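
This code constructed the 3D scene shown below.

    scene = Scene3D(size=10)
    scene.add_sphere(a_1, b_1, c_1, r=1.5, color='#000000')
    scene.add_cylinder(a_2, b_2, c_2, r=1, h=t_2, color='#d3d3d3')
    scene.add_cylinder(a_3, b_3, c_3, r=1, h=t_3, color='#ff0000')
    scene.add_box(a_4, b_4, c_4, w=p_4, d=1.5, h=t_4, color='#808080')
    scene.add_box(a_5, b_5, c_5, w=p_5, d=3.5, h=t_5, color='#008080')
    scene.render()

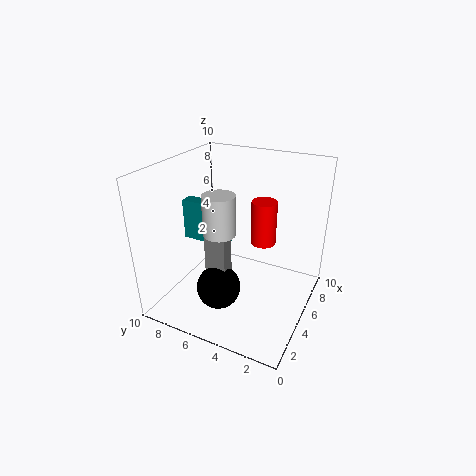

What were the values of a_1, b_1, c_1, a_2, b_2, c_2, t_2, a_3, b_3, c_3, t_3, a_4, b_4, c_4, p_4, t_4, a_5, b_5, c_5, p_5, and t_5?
a_1 = 3, b_1 = 5.5, c_1 = 2, a_2 = 2.5, b_2 = 5, c_2 = 6.5, t_2 = 2.5, a_3 = 8.5, b_3 = 4.5, c_3 = 3, t_3 = 3.5, a_4 = 3, b_4 = 5, c_4 = 3, p_4 = 1, t_4 = 4, a_5 = 5, b_5 = 6, c_5 = 4, p_5 = 1, t_5 = 3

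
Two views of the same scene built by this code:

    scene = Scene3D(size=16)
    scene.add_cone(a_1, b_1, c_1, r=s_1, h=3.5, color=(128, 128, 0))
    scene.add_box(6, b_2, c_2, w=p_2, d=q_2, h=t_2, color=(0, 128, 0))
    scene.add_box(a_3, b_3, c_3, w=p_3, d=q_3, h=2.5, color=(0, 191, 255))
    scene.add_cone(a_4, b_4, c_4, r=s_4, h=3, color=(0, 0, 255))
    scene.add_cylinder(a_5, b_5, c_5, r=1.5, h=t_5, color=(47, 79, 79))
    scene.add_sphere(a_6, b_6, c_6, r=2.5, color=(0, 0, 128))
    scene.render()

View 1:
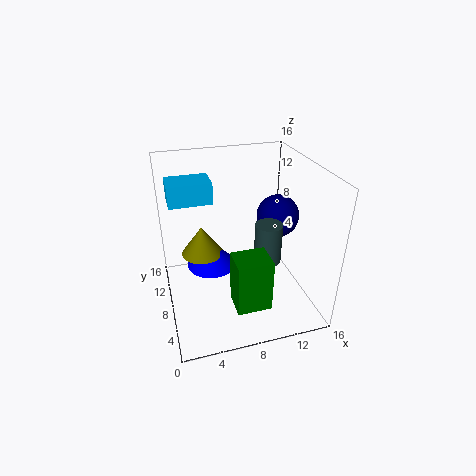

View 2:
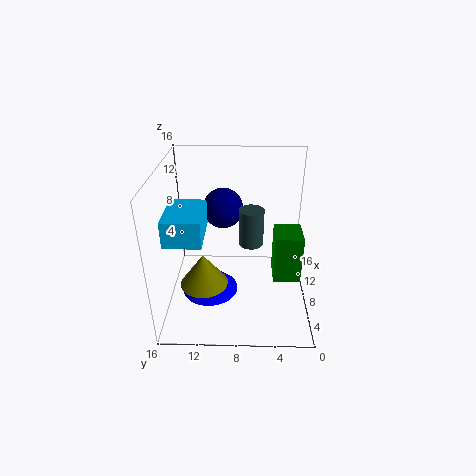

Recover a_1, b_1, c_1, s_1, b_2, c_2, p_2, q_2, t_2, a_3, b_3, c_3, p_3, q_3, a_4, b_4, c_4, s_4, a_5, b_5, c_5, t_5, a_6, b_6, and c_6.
a_1 = 4.5
b_1 = 11.5
c_1 = 4.5
s_1 = 2.5
b_2 = 1
c_2 = 3.5
p_2 = 3.5
q_2 = 3
t_2 = 5.5
a_3 = 1
b_3 = 11
c_3 = 11
p_3 = 5
q_3 = 3.5
a_4 = 5.5
b_4 = 11
c_4 = 3
s_4 = 3
a_5 = 11
b_5 = 6.5
c_5 = 5.5
t_5 = 4.5
a_6 = 13.5
b_6 = 10
c_6 = 9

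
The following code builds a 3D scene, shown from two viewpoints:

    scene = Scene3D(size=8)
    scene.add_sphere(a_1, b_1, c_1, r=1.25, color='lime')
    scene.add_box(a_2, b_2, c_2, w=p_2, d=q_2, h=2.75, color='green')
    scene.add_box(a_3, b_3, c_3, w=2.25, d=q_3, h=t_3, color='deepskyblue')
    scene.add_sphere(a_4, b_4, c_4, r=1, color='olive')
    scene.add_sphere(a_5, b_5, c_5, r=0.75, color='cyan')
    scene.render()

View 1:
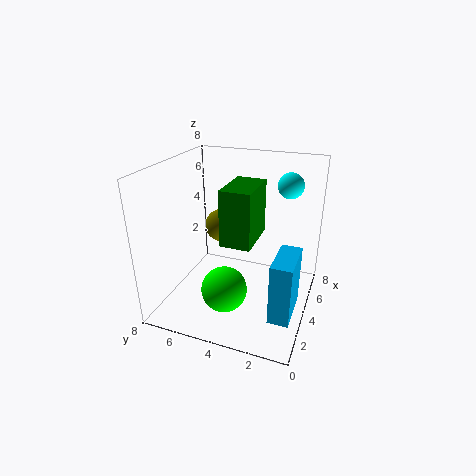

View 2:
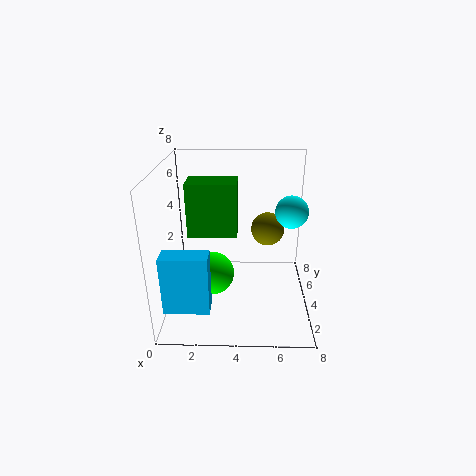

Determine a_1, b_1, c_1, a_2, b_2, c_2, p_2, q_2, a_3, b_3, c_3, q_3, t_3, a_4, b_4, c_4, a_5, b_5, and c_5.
a_1 = 2.5; b_1 = 4.25; c_1 = 1.5; a_2 = 1.5; b_2 = 2.5; c_2 = 4.75; p_2 = 2.5; q_2 = 1.5; a_3 = 0.5; b_3 = 0.25; c_3 = 1.75; q_3 = 1; t_3 = 3; a_4 = 5.75; b_4 = 5.75; c_4 = 3.75; a_5 = 6.5; b_5 = 1.75; c_5 = 6.5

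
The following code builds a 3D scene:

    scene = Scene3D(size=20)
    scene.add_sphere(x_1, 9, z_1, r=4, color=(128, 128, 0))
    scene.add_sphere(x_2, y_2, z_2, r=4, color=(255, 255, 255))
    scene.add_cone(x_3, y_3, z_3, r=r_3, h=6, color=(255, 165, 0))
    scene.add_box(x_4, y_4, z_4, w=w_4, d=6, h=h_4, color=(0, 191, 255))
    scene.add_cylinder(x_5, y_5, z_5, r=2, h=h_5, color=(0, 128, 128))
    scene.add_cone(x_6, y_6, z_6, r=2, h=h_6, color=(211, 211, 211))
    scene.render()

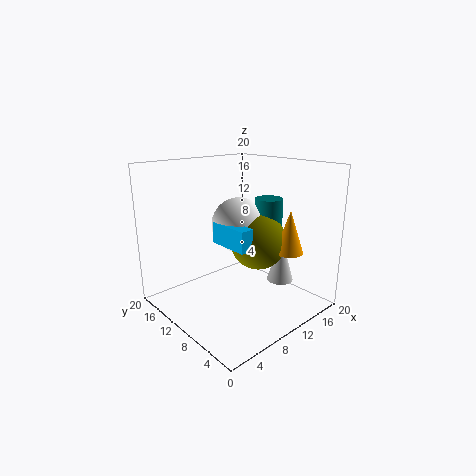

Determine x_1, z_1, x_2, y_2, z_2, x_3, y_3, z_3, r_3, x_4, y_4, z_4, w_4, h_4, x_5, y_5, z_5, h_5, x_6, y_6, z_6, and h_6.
x_1 = 13
z_1 = 9
x_2 = 12
y_2 = 12
z_2 = 11
x_3 = 15
y_3 = 5
z_3 = 8
r_3 = 2
x_4 = 8
y_4 = 7
z_4 = 9
w_4 = 2
h_4 = 3
x_5 = 15
y_5 = 9
z_5 = 7
h_5 = 8
x_6 = 17
y_6 = 8
z_6 = 2
h_6 = 7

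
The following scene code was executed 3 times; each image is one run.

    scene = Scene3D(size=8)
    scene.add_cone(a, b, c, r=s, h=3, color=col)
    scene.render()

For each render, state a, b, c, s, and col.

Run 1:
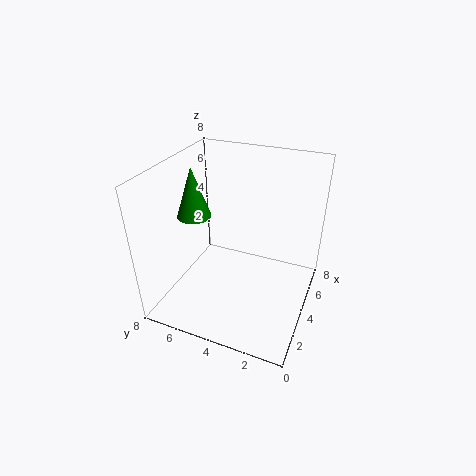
a = 4.5, b = 7, c = 4.5, s = 1, col = 'green'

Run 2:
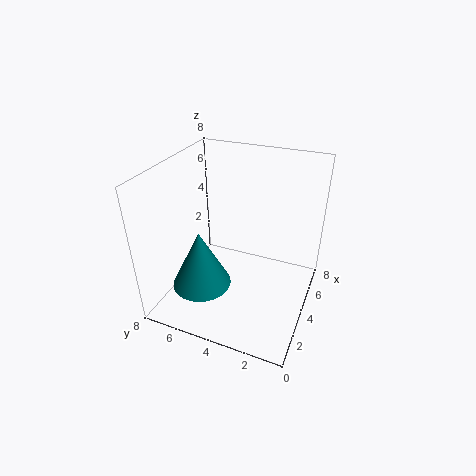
a = 1.5, b = 5, c = 2.5, s = 1.5, col = 'teal'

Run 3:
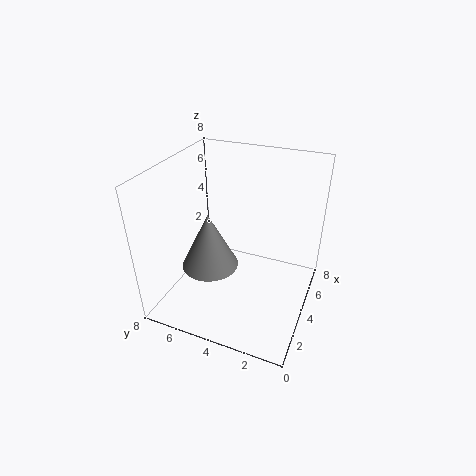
a = 2.5, b = 5, c = 3, s = 1.5, col = 'gray'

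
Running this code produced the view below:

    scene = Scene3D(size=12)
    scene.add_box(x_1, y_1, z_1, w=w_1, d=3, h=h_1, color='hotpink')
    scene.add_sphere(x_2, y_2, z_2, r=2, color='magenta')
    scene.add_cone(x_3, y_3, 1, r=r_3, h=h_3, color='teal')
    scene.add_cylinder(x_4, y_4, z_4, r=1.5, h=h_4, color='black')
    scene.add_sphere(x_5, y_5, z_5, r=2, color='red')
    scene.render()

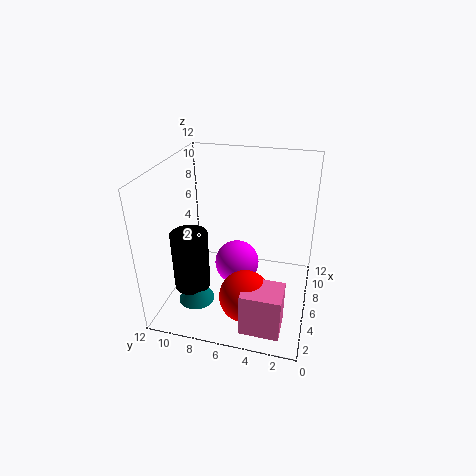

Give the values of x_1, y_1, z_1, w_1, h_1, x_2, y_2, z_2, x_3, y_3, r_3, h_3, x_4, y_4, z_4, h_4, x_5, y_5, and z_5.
x_1 = 0.5; y_1 = 1.5; z_1 = 1; w_1 = 2.5; h_1 = 3.5; x_2 = 7.5; y_2 = 6.5; z_2 = 2.5; x_3 = 3.5; y_3 = 9; r_3 = 1.5; h_3 = 2.5; x_4 = 4; y_4 = 9.5; z_4 = 2; h_4 = 5; x_5 = 2.5; y_5 = 4.5; z_5 = 3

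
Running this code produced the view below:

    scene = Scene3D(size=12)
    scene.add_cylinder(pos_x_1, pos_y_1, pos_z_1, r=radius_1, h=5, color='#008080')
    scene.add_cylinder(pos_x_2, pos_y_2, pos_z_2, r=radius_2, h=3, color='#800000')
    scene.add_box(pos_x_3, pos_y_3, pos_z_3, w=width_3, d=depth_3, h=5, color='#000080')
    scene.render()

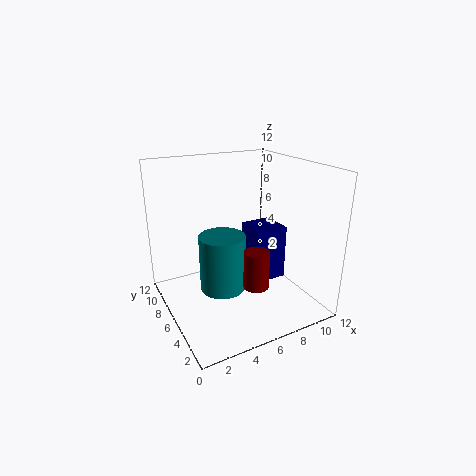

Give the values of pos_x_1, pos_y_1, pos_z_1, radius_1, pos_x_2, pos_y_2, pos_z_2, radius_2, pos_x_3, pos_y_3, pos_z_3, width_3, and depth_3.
pos_x_1 = 5, pos_y_1 = 7, pos_z_1 = 1, radius_1 = 2, pos_x_2 = 6, pos_y_2 = 3, pos_z_2 = 3, radius_2 = 1, pos_x_3 = 8, pos_y_3 = 6, pos_z_3 = 1, width_3 = 3, depth_3 = 3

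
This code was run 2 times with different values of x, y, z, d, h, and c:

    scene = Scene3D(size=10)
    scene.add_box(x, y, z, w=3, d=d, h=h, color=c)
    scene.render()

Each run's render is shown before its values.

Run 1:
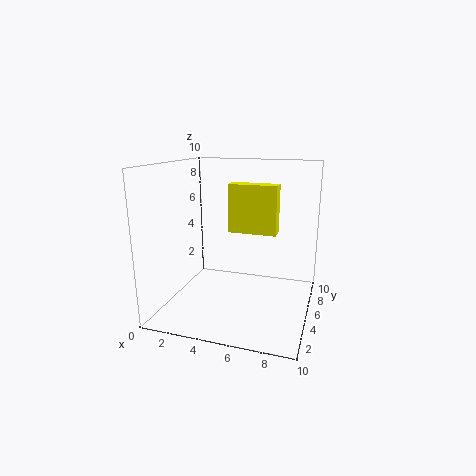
x = 5; y = 3; z = 6; d = 1; h = 3; c = 'yellow'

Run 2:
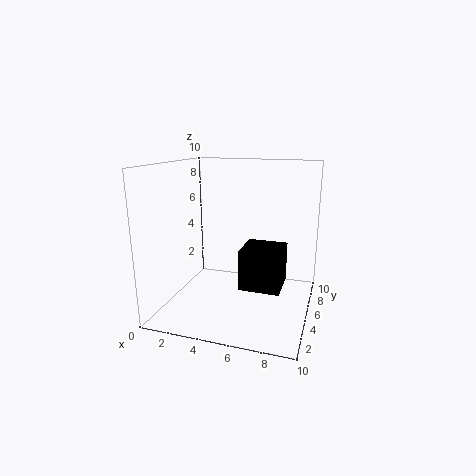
x = 5; y = 5; z = 1; d = 3; h = 3; c = 'black'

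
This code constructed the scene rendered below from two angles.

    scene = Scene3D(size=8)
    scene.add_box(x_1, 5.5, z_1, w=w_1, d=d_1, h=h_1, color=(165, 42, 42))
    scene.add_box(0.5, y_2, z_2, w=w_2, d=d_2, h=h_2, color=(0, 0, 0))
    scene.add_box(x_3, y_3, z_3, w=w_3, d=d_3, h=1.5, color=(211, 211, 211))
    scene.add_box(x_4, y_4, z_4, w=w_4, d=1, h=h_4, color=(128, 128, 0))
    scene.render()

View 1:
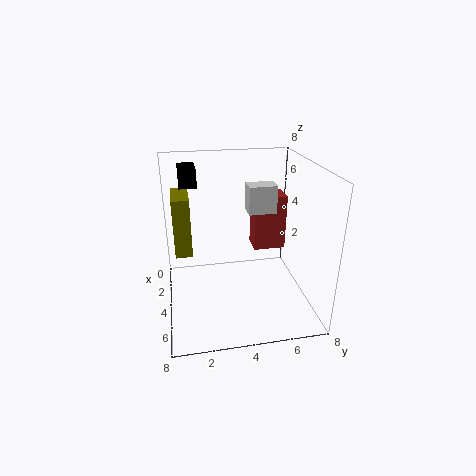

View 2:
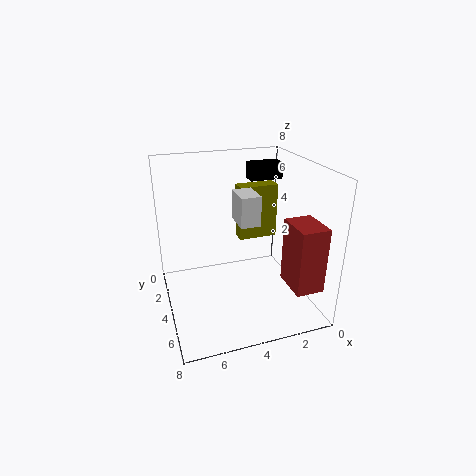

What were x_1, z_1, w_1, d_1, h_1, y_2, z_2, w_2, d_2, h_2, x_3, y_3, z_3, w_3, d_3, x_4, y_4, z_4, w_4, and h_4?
x_1 = 0.5, z_1 = 2, w_1 = 1.5, d_1 = 2, h_1 = 3.5, y_2 = 1, z_2 = 6.5, w_2 = 2, d_2 = 1, h_2 = 1, x_3 = 3.5, y_3 = 4.5, z_3 = 5.5, w_3 = 1, d_3 = 1.5, x_4 = 0.5, y_4 = 0.5, z_4 = 2.5, w_4 = 2.5, h_4 = 3.5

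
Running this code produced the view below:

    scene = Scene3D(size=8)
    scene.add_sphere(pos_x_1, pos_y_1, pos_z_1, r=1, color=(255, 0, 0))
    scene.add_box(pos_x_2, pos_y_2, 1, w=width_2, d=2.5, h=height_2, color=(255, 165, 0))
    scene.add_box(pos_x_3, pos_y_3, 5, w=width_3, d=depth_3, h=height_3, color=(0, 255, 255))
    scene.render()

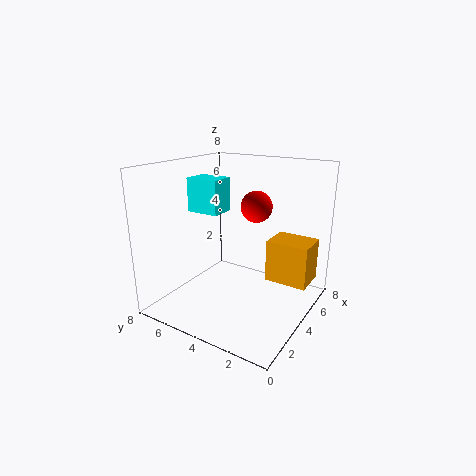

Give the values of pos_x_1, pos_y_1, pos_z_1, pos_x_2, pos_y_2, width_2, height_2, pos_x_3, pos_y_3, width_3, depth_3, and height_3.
pos_x_1 = 7, pos_y_1 = 4.5, pos_z_1 = 5, pos_x_2 = 5.5, pos_y_2 = 0.5, width_2 = 2, height_2 = 2.5, pos_x_3 = 4, pos_y_3 = 5.5, width_3 = 1.5, depth_3 = 2, height_3 = 2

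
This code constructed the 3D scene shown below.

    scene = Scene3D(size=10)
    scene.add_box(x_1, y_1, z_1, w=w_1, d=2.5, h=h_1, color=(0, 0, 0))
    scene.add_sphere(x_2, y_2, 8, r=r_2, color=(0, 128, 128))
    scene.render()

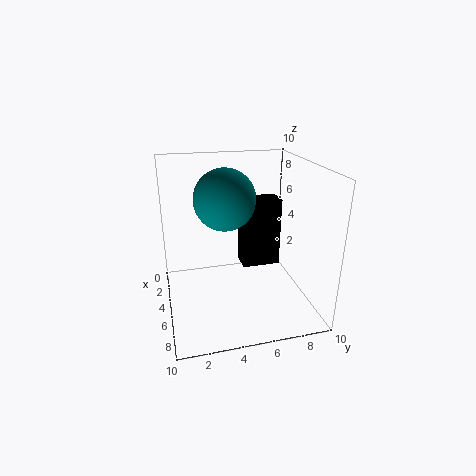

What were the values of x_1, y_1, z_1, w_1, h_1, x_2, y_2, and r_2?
x_1 = 5; y_1 = 5; z_1 = 3.5; w_1 = 1.5; h_1 = 4.5; x_2 = 5.5; y_2 = 4; r_2 = 2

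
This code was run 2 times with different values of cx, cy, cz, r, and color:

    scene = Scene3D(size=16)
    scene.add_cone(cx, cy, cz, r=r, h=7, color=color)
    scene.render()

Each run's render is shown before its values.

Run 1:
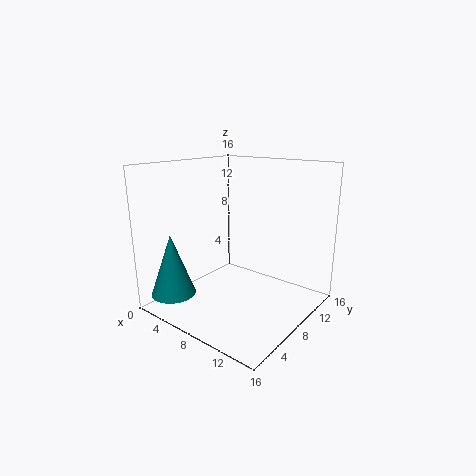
cx = 2.5; cy = 3; cz = 1.5; r = 2.5; color = 'teal'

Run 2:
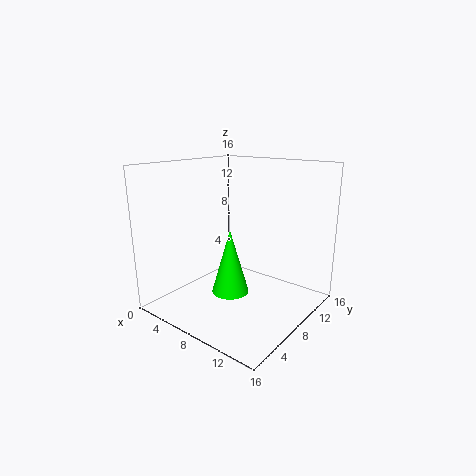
cx = 8.5; cy = 6; cz = 2.5; r = 2; color = 'lime'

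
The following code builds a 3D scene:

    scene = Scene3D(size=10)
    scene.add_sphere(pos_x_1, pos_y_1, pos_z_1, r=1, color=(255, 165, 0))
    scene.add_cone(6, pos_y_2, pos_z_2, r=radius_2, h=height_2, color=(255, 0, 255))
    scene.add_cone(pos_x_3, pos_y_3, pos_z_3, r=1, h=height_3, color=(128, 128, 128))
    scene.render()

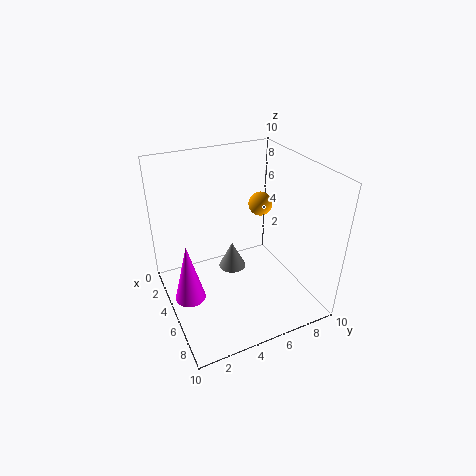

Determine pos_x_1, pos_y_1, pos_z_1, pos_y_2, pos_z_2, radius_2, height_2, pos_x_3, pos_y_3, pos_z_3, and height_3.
pos_x_1 = 1; pos_y_1 = 9; pos_z_1 = 5; pos_y_2 = 1; pos_z_2 = 2; radius_2 = 1; height_2 = 4; pos_x_3 = 4; pos_y_3 = 5; pos_z_3 = 2; height_3 = 2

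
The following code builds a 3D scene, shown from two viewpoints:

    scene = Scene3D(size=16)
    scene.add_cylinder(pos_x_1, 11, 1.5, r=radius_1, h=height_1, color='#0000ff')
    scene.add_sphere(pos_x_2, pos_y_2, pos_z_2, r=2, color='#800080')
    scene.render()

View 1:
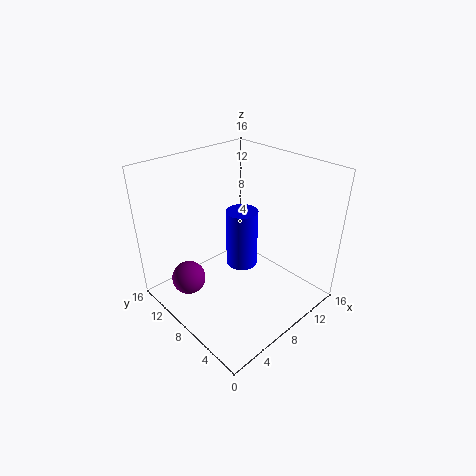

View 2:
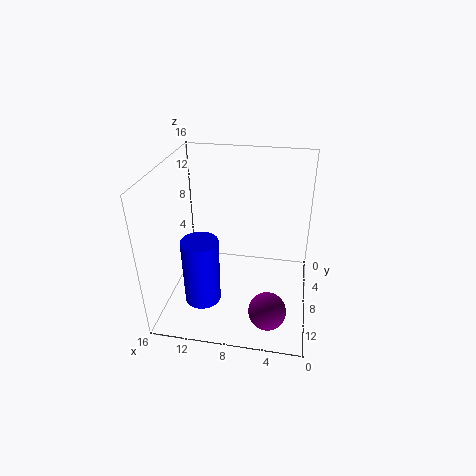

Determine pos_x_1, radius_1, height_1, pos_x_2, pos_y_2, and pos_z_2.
pos_x_1 = 11.5
radius_1 = 2
height_1 = 7.5
pos_x_2 = 4
pos_y_2 = 12.5
pos_z_2 = 2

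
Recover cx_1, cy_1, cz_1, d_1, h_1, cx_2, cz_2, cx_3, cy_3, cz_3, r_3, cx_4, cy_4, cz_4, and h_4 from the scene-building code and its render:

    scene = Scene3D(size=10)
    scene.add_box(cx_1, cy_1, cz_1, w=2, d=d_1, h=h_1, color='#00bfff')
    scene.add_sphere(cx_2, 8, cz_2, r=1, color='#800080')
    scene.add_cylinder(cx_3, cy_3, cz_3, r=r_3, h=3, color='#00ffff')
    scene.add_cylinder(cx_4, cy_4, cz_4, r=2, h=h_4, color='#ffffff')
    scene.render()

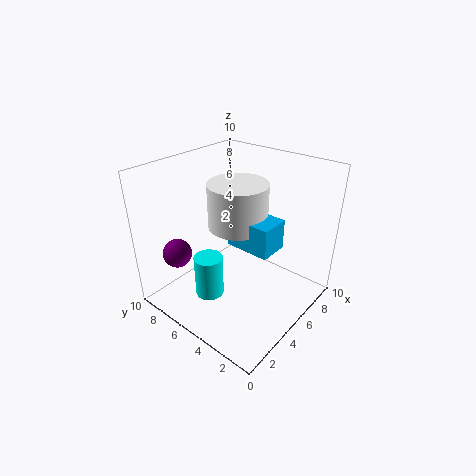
cx_1 = 4, cy_1 = 2, cz_1 = 5, d_1 = 3, h_1 = 2, cx_2 = 2, cz_2 = 4, cx_3 = 3, cy_3 = 6, cz_3 = 1, r_3 = 1, cx_4 = 5, cy_4 = 5, cz_4 = 6, h_4 = 3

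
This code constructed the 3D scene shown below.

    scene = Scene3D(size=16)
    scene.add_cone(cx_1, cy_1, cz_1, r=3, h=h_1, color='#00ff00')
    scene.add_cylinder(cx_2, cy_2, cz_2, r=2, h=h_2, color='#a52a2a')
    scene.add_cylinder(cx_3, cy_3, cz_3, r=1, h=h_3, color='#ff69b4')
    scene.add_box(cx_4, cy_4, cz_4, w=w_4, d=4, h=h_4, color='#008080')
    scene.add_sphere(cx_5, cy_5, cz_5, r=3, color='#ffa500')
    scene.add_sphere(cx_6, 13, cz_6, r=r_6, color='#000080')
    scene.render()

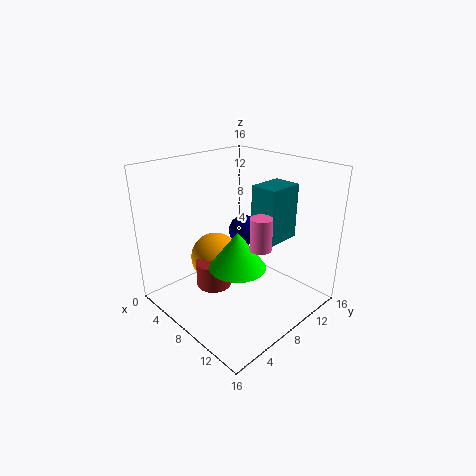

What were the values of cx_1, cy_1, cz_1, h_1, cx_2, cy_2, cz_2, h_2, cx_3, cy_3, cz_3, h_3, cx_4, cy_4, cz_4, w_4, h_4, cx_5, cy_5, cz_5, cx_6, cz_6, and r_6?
cx_1 = 10
cy_1 = 6
cz_1 = 6
h_1 = 4
cx_2 = 6
cy_2 = 6
cz_2 = 2
h_2 = 3
cx_3 = 14
cy_3 = 5
cz_3 = 10
h_3 = 3
cx_4 = 9
cy_4 = 9
cz_4 = 8
w_4 = 3
h_4 = 6
cx_5 = 4
cy_5 = 8
cz_5 = 4
cx_6 = 4
cz_6 = 6
r_6 = 2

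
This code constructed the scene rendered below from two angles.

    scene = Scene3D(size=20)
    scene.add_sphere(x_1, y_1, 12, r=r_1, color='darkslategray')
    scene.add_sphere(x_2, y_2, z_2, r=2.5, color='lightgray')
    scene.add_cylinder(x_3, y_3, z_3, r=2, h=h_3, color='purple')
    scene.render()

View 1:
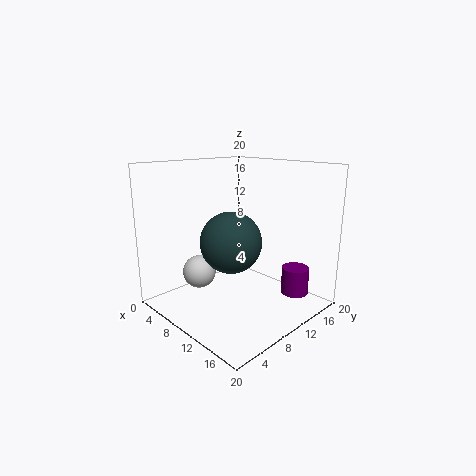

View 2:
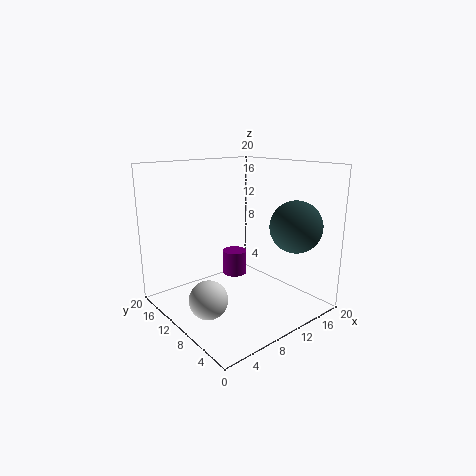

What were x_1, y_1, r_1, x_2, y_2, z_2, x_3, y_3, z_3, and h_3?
x_1 = 15
y_1 = 4
r_1 = 3.5
x_2 = 3.5
y_2 = 8
z_2 = 3.5
x_3 = 15
y_3 = 17
z_3 = 1
h_3 = 4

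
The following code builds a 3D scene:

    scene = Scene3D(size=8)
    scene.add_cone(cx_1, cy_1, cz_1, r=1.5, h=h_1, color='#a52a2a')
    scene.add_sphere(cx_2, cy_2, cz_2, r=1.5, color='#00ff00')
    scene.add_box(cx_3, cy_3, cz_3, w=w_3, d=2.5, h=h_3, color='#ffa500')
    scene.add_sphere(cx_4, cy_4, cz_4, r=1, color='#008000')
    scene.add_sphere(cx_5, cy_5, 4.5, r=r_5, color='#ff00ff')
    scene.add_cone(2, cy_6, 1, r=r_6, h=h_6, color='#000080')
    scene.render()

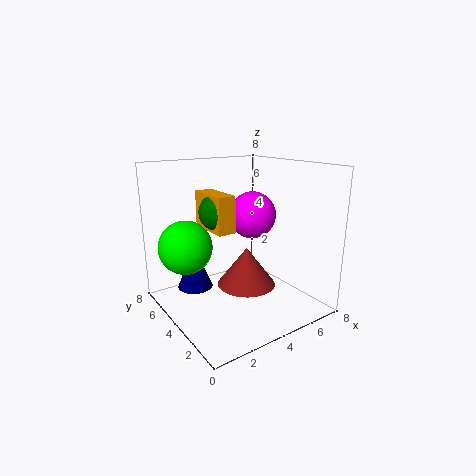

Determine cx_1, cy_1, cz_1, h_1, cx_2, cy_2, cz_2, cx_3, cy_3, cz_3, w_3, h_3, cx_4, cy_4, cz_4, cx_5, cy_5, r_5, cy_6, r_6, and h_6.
cx_1 = 3.5; cy_1 = 2.5; cz_1 = 2; h_1 = 2; cx_2 = 1.5; cy_2 = 5.5; cz_2 = 3.5; cx_3 = 2.5; cy_3 = 3.5; cz_3 = 4.5; w_3 = 1; h_3 = 2; cx_4 = 3; cy_4 = 4.5; cz_4 = 5.5; cx_5 = 6.5; cy_5 = 6; r_5 = 1.5; cy_6 = 5.5; r_6 = 1; h_6 = 2.5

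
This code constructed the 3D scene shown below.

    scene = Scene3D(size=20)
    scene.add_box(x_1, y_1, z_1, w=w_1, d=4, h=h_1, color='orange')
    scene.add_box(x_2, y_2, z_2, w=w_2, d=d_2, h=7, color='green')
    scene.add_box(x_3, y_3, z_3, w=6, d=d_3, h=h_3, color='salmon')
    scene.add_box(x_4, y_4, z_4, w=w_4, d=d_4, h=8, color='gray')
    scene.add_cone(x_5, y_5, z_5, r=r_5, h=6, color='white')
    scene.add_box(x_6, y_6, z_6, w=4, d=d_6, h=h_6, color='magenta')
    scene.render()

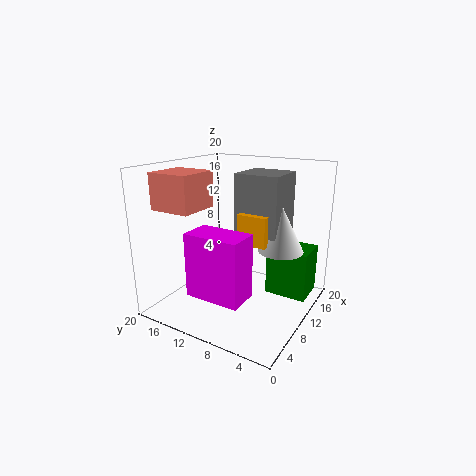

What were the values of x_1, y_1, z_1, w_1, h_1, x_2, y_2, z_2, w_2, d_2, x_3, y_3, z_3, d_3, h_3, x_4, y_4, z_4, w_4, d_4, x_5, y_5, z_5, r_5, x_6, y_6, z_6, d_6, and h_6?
x_1 = 8; y_1 = 5; z_1 = 10; w_1 = 4; h_1 = 4; x_2 = 13; y_2 = 1; z_2 = 1; w_2 = 5; d_2 = 6; x_3 = 4; y_3 = 14; z_3 = 14; d_3 = 6; h_3 = 5; x_4 = 9; y_4 = 4; z_4 = 11; w_4 = 6; d_4 = 6; x_5 = 11; y_5 = 4; z_5 = 9; r_5 = 3; x_6 = 1; y_6 = 5; z_6 = 5; d_6 = 7; h_6 = 8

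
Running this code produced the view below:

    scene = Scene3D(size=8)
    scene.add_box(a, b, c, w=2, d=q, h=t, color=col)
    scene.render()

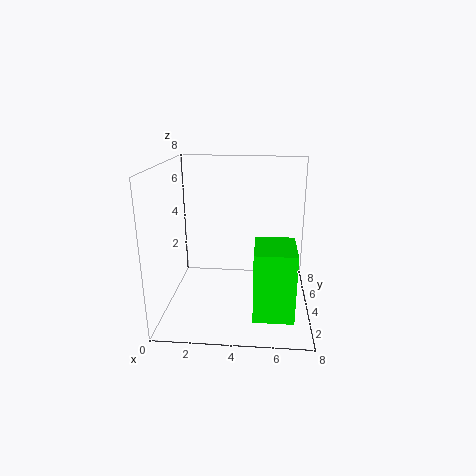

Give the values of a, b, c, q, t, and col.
a = 5; b = 0.5; c = 1; q = 2.5; t = 3.5; col = 'lime'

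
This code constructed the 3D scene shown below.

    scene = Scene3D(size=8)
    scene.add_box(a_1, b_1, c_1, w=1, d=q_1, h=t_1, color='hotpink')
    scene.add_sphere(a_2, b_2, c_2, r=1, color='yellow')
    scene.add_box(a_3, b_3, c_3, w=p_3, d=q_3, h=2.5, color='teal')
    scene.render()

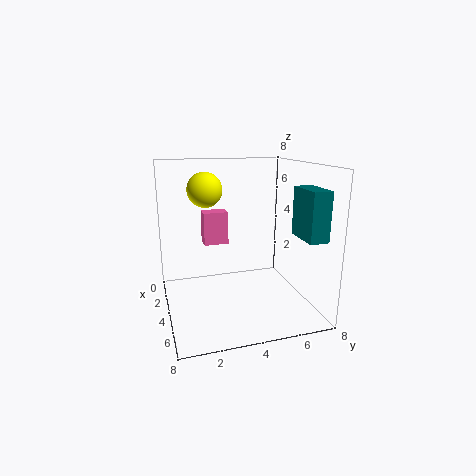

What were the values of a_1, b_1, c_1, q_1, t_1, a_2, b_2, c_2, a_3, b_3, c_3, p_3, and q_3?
a_1 = 1, b_1 = 2.5, c_1 = 3, q_1 = 1.5, t_1 = 2, a_2 = 2.5, b_2 = 2.5, c_2 = 6.5, a_3 = 5.5, b_3 = 6.5, c_3 = 4.5, p_3 = 2, q_3 = 1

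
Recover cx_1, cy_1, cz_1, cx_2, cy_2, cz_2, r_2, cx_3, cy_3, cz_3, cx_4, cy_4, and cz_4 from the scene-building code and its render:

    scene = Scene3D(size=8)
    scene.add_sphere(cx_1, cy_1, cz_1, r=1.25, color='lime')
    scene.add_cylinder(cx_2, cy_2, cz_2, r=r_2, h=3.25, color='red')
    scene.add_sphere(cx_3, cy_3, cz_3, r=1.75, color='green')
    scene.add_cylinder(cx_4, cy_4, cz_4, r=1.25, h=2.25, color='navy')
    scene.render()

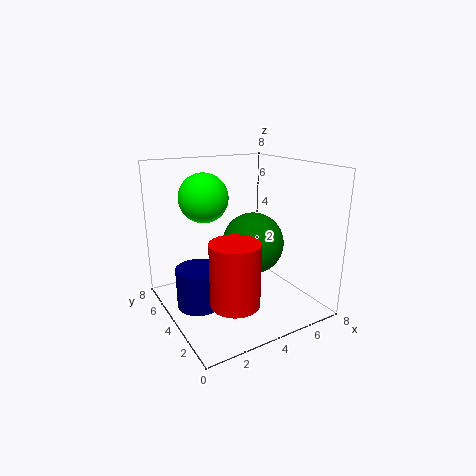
cx_1 = 2, cy_1 = 4, cz_1 = 6.5, cx_2 = 2.5, cy_2 = 1.75, cz_2 = 1.5, r_2 = 1.25, cx_3 = 5, cy_3 = 4, cz_3 = 3.5, cx_4 = 1.75, cy_4 = 4.5, cz_4 = 0.25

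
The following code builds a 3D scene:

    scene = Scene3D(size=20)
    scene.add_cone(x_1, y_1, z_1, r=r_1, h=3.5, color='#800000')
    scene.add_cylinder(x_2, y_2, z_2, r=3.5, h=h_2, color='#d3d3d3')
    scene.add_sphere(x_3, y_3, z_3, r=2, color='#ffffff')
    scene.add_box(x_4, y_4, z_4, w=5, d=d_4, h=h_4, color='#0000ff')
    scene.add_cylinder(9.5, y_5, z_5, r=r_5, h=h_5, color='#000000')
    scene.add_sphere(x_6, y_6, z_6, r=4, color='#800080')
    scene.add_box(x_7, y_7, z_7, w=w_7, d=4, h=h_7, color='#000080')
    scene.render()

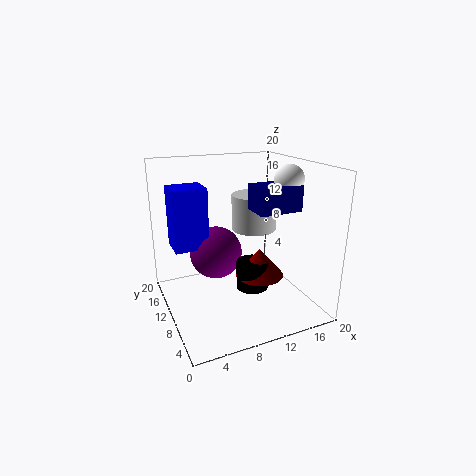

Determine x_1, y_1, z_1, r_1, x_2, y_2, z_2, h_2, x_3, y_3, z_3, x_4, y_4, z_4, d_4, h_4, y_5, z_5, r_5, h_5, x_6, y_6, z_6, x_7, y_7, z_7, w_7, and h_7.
x_1 = 10.5, y_1 = 4.5, z_1 = 7, r_1 = 3, x_2 = 15, y_2 = 15, z_2 = 9, h_2 = 5.5, x_3 = 16.5, y_3 = 8, z_3 = 18, x_4 = 2, y_4 = 13.5, z_4 = 7.5, d_4 = 4.5, h_4 = 9, y_5 = 4.5, z_5 = 5.5, r_5 = 2, h_5 = 3.5, x_6 = 8.5, y_6 = 15, z_6 = 6, x_7 = 11.5, y_7 = 6, z_7 = 14, w_7 = 6, h_7 = 3.5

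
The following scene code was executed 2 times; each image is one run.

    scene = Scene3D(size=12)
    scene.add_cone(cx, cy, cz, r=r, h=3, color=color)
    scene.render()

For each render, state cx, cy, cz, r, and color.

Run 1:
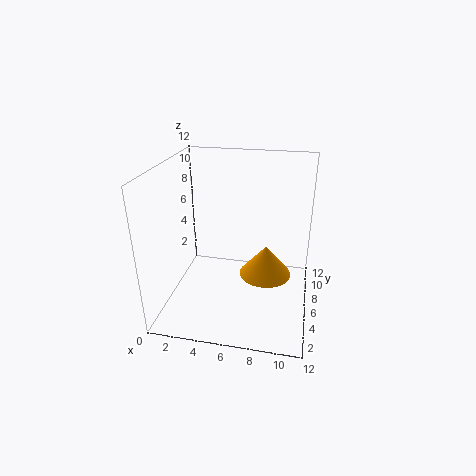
cx = 8
cy = 9.5
cz = 0.5
r = 2.5
color = 'orange'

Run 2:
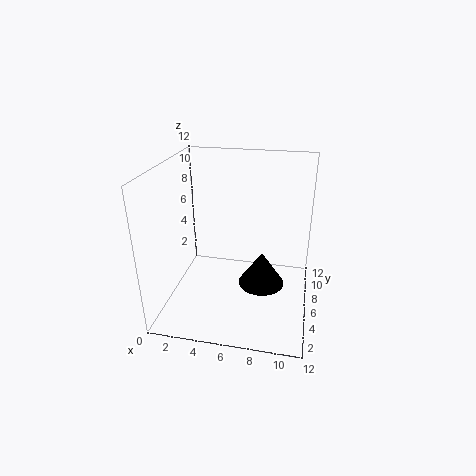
cx = 8
cy = 6.5
cz = 1.5
r = 2
color = 'black'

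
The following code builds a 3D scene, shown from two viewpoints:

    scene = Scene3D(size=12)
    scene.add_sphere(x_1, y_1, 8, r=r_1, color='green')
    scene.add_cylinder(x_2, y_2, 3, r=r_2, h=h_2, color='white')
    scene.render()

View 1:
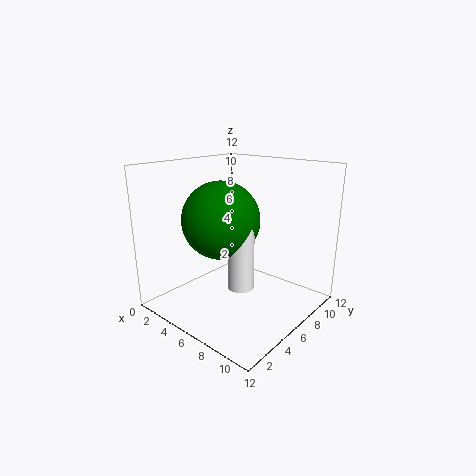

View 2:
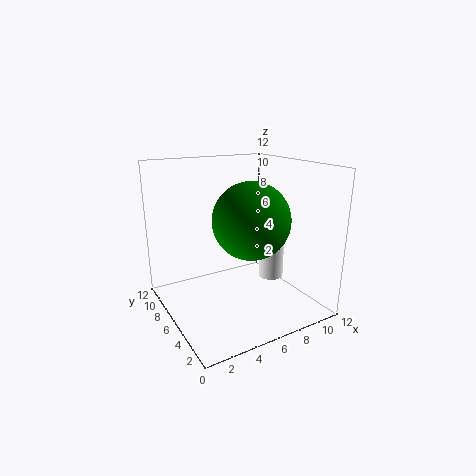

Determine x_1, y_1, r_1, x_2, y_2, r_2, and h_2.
x_1 = 6; y_1 = 4; r_1 = 3; x_2 = 8; y_2 = 4; r_2 = 1; h_2 = 5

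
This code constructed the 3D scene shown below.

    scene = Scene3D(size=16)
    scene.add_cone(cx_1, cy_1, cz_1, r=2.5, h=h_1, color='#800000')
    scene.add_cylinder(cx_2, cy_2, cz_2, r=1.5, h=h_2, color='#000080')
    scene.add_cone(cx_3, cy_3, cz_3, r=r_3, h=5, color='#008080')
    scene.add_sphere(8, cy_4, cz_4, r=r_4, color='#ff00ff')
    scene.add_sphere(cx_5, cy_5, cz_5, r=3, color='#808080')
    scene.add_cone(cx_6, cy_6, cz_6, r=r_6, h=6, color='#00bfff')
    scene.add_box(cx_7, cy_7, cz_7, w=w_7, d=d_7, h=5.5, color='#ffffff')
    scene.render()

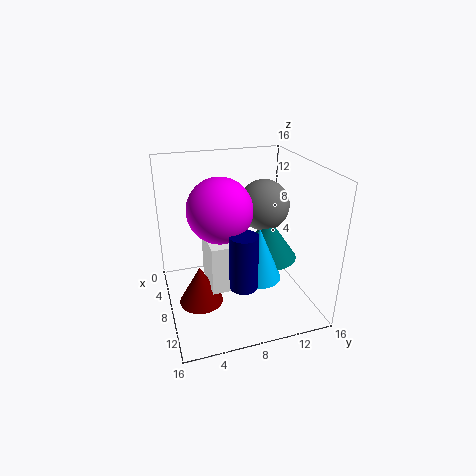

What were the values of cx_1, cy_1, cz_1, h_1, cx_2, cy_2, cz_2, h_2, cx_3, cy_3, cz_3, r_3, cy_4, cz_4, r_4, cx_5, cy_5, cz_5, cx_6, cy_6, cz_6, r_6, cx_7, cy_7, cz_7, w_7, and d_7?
cx_1 = 8
cy_1 = 3.5
cz_1 = 0.5
h_1 = 4.5
cx_2 = 11.5
cy_2 = 7.5
cz_2 = 4
h_2 = 6
cx_3 = 7
cy_3 = 12
cz_3 = 4.5
r_3 = 3.5
cy_4 = 6
cz_4 = 11.5
r_4 = 3.5
cx_5 = 5.5
cy_5 = 12
cz_5 = 10.5
cx_6 = 9.5
cy_6 = 10
cz_6 = 3.5
r_6 = 2.5
cx_7 = 5
cy_7 = 4.5
cz_7 = 2.5
w_7 = 5
d_7 = 4.5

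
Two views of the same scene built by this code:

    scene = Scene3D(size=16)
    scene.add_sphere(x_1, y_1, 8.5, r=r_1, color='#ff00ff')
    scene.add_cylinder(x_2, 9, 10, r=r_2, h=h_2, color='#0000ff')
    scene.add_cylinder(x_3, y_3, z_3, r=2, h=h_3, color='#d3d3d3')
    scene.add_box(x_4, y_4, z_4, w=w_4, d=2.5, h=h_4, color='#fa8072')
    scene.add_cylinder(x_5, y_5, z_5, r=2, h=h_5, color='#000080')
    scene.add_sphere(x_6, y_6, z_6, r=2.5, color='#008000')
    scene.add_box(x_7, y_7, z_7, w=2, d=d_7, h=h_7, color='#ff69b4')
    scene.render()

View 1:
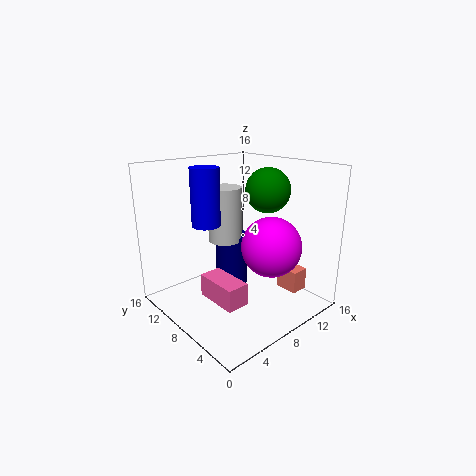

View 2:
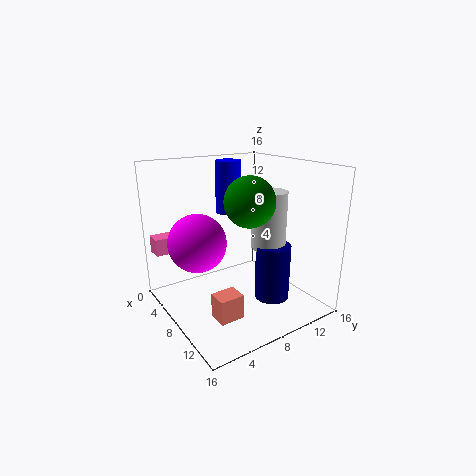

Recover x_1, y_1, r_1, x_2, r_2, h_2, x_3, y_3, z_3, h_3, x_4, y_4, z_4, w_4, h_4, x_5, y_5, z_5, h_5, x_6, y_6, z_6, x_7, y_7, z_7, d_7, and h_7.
x_1 = 8
y_1 = 3
r_1 = 3
x_2 = 4.5
r_2 = 1.5
h_2 = 6
x_3 = 9
y_3 = 11.5
z_3 = 6.5
h_3 = 6.5
x_4 = 11.5
y_4 = 2.5
z_4 = 2
w_4 = 2
h_4 = 2.5
x_5 = 10
y_5 = 11.5
z_5 = 0.5
h_5 = 6.5
x_6 = 11.5
y_6 = 7
z_6 = 13
x_7 = 0.5
y_7 = 0.5
z_7 = 5.5
d_7 = 4
h_7 = 2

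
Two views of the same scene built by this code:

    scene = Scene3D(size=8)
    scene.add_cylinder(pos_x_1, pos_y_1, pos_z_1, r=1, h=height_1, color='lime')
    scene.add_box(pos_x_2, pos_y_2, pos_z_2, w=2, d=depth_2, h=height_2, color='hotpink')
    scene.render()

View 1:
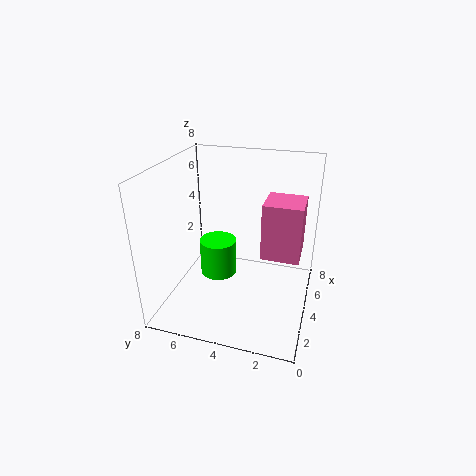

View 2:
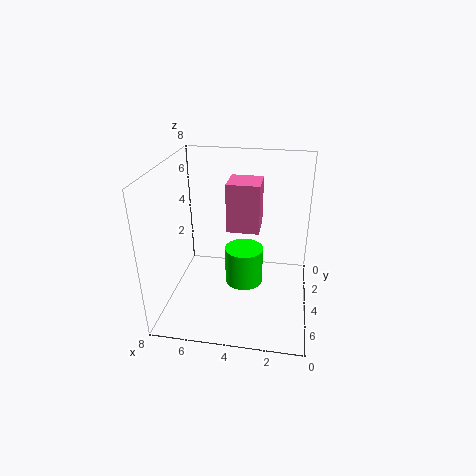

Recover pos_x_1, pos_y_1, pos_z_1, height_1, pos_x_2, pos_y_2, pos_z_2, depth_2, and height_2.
pos_x_1 = 3.5, pos_y_1 = 5, pos_z_1 = 2, height_1 = 2, pos_x_2 = 3, pos_y_2 = 0.5, pos_z_2 = 3.5, depth_2 = 2, height_2 = 3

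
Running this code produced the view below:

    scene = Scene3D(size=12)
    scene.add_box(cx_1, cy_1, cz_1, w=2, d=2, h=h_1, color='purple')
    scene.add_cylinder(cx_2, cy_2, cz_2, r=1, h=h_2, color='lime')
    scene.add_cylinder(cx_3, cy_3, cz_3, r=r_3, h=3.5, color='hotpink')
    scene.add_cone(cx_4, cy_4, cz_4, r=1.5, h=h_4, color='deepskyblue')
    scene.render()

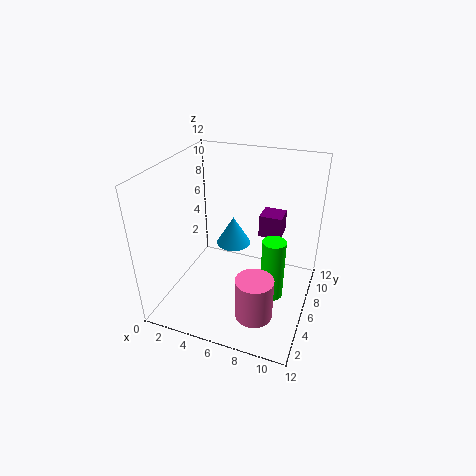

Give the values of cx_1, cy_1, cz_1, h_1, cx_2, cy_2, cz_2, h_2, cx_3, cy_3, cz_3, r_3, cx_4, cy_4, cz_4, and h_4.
cx_1 = 7, cy_1 = 8.5, cz_1 = 5, h_1 = 2, cx_2 = 9, cy_2 = 6.5, cz_2 = 0.5, h_2 = 5.5, cx_3 = 8.5, cy_3 = 3, cz_3 = 1, r_3 = 1.5, cx_4 = 5, cy_4 = 7.5, cz_4 = 4.5, h_4 = 2.5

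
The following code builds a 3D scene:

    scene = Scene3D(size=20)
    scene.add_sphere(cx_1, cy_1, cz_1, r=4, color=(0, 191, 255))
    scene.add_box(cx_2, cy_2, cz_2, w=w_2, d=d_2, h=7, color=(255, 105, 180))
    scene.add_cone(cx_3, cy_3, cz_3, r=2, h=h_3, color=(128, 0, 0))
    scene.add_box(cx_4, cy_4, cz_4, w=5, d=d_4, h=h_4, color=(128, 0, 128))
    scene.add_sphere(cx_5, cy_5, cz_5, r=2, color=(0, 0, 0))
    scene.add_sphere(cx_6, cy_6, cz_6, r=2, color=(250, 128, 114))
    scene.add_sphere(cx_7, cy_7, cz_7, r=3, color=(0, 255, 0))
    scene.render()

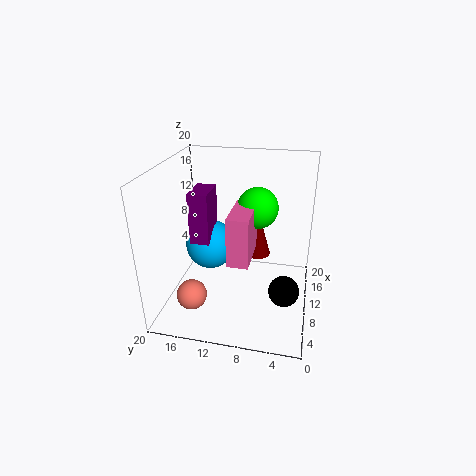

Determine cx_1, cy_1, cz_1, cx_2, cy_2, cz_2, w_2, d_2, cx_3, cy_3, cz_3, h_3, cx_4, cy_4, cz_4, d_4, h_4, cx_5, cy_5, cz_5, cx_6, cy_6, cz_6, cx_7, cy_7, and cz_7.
cx_1 = 16; cy_1 = 16; cz_1 = 5; cx_2 = 7; cy_2 = 8; cz_2 = 7; w_2 = 7; d_2 = 3; cx_3 = 15; cy_3 = 8; cz_3 = 5; h_3 = 7; cx_4 = 12; cy_4 = 15; cz_4 = 7; d_4 = 3; h_4 = 8; cx_5 = 6; cy_5 = 3; cz_5 = 5; cx_6 = 4; cy_6 = 15; cz_6 = 4; cx_7 = 14; cy_7 = 8; cz_7 = 13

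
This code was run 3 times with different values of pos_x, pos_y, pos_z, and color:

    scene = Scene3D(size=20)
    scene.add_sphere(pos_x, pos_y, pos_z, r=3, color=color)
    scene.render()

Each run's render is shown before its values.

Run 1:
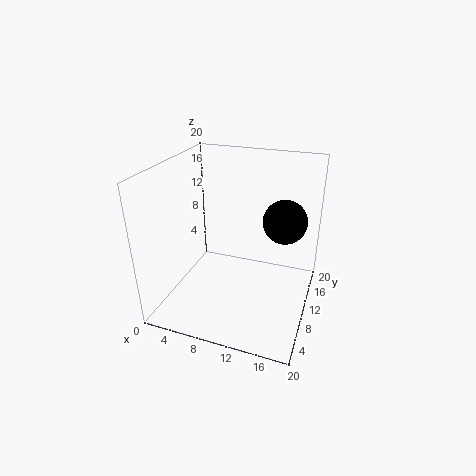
pos_x = 16
pos_y = 12
pos_z = 12.5
color = 'black'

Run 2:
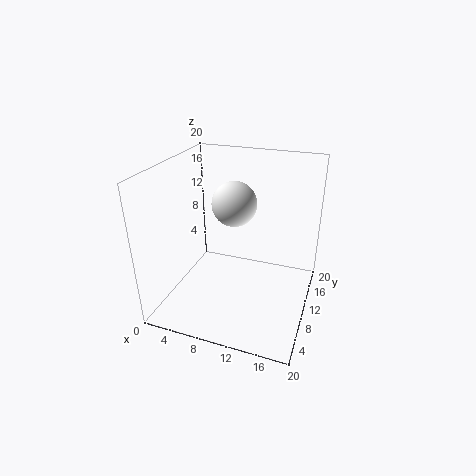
pos_x = 9.5
pos_y = 10
pos_z = 15
color = 'white'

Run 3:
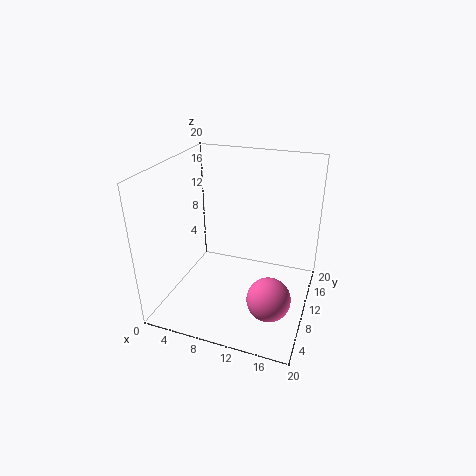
pos_x = 15.5
pos_y = 7
pos_z = 3
color = 'hotpink'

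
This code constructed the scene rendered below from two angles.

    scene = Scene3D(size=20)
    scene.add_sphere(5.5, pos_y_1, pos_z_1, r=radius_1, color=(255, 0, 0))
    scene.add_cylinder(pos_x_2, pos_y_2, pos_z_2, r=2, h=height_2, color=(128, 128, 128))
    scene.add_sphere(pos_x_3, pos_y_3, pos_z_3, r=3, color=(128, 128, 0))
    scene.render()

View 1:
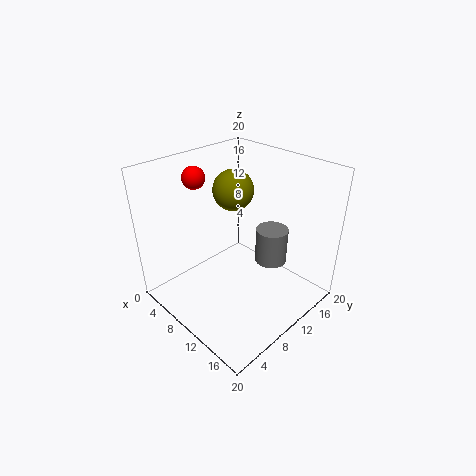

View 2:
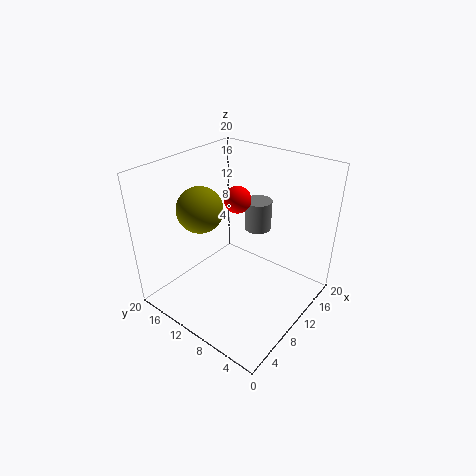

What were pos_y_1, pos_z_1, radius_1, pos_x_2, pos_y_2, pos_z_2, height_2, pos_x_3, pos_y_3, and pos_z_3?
pos_y_1 = 6.5
pos_z_1 = 18.5
radius_1 = 1.5
pos_x_2 = 15.5
pos_y_2 = 10.5
pos_z_2 = 9
height_2 = 4.5
pos_x_3 = 6
pos_y_3 = 13
pos_z_3 = 15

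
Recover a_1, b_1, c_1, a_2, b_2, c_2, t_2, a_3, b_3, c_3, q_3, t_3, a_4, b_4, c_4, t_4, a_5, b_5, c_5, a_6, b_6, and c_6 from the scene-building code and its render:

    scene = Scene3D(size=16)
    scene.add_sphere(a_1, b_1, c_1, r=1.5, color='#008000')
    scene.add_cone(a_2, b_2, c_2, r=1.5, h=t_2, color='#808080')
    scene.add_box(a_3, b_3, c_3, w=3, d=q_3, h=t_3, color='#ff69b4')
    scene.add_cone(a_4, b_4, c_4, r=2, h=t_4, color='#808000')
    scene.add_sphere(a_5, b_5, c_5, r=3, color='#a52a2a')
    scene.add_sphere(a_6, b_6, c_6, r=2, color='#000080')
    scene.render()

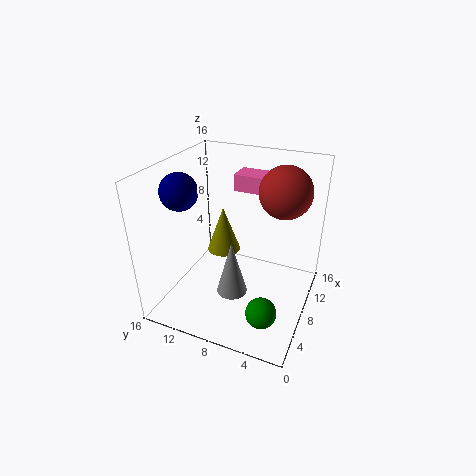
a_1 = 2
b_1 = 3
c_1 = 4
a_2 = 3
b_2 = 6.5
c_2 = 5
t_2 = 5.5
a_3 = 12.5
b_3 = 6
c_3 = 11.5
q_3 = 4.5
t_3 = 2
a_4 = 10.5
b_4 = 11
c_4 = 4.5
t_4 = 5.5
a_5 = 12
b_5 = 4
c_5 = 12.5
a_6 = 5.5
b_6 = 13.5
c_6 = 13.5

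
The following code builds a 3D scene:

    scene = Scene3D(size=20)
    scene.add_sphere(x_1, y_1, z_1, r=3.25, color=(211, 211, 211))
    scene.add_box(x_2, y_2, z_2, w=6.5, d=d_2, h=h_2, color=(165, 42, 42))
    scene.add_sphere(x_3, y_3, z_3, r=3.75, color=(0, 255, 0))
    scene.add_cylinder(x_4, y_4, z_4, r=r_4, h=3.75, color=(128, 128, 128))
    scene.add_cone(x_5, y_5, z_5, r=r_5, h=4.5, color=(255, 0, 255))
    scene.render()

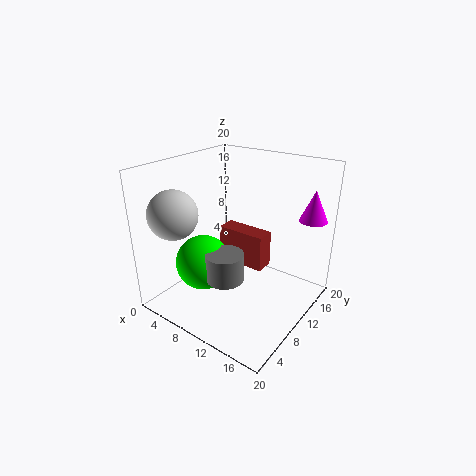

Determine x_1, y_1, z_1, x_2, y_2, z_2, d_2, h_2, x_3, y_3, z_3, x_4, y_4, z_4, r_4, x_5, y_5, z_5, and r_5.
x_1 = 4.5, y_1 = 3.5, z_1 = 14.25, x_2 = 8.25, y_2 = 8.25, z_2 = 7.25, d_2 = 2.5, h_2 = 4.75, x_3 = 7, y_3 = 6, z_3 = 7, x_4 = 11, y_4 = 5.75, z_4 = 6, r_4 = 2.5, x_5 = 17.5, y_5 = 17.75, z_5 = 11.75, r_5 = 2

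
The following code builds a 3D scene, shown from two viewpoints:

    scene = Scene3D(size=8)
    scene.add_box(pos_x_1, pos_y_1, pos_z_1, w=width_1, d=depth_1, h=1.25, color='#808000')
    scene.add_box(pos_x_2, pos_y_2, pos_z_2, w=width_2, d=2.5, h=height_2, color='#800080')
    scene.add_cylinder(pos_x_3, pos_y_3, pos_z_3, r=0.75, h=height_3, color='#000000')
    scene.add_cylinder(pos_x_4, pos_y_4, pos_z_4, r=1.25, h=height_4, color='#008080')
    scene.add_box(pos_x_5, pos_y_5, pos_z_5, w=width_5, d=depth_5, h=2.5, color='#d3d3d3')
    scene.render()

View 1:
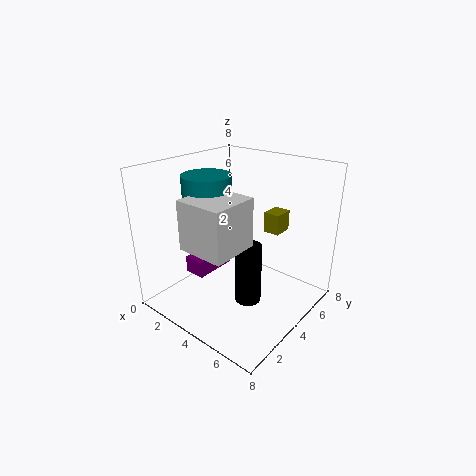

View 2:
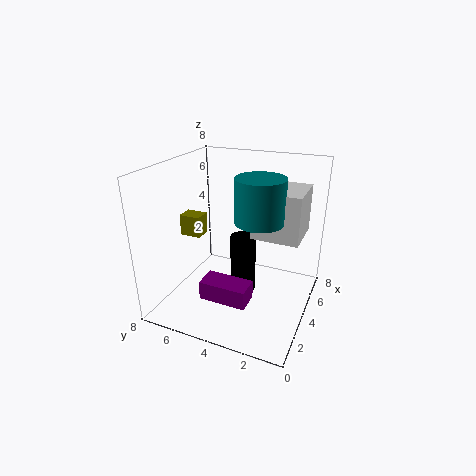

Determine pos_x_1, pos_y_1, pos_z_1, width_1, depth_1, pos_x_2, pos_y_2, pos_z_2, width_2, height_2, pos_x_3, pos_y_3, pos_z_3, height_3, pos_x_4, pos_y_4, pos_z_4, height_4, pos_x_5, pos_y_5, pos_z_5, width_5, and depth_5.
pos_x_1 = 4; pos_y_1 = 6.5; pos_z_1 = 3.5; width_1 = 1; depth_1 = 1.25; pos_x_2 = 1.25; pos_y_2 = 2.5; pos_z_2 = 1.5; width_2 = 1.25; height_2 = 1; pos_x_3 = 4.75; pos_y_3 = 4; pos_z_3 = 0.25; height_3 = 3.5; pos_x_4 = 3.25; pos_y_4 = 2.5; pos_z_4 = 5.5; height_4 = 2.25; pos_x_5 = 3.25; pos_y_5 = 0.5; pos_z_5 = 4.5; width_5 = 2.5; depth_5 = 2.5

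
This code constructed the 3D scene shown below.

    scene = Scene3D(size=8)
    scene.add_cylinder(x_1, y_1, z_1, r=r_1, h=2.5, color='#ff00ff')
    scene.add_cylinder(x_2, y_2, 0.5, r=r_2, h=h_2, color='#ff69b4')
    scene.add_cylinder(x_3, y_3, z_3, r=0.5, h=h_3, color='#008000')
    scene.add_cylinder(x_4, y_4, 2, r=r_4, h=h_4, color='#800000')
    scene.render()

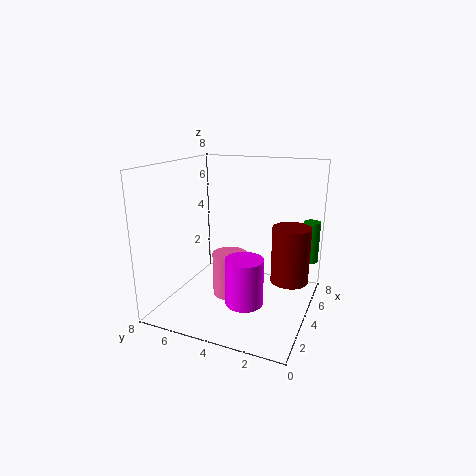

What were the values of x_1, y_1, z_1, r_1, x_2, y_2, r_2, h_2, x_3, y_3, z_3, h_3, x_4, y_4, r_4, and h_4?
x_1 = 2.5
y_1 = 3
z_1 = 1
r_1 = 1
x_2 = 4
y_2 = 4.5
r_2 = 1
h_2 = 2.5
x_3 = 7
y_3 = 0.5
z_3 = 2
h_3 = 2.5
x_4 = 4
y_4 = 1
r_4 = 1
h_4 = 3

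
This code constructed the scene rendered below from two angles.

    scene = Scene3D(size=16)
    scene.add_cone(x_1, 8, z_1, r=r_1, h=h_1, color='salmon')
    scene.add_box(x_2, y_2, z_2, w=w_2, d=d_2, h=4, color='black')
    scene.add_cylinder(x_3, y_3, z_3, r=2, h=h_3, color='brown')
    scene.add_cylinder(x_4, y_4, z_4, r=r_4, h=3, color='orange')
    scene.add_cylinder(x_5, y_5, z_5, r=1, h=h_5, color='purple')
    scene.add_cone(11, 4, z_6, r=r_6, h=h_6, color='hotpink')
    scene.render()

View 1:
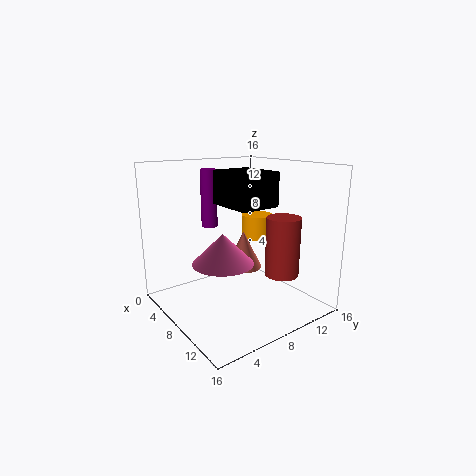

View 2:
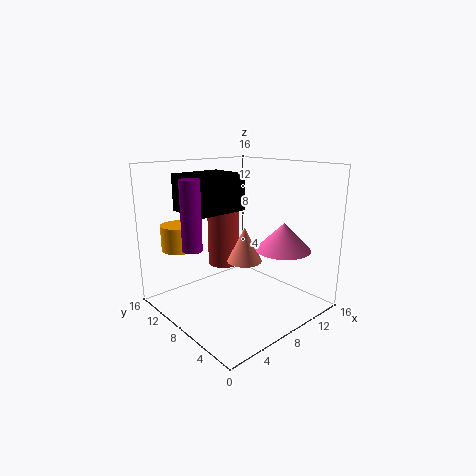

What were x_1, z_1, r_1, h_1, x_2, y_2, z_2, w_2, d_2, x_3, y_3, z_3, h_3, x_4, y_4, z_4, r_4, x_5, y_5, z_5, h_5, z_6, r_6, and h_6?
x_1 = 9; z_1 = 5; r_1 = 2; h_1 = 4; x_2 = 3; y_2 = 8; z_2 = 11; w_2 = 6; d_2 = 5; x_3 = 10; y_3 = 13; z_3 = 3; h_3 = 7; x_4 = 4; y_4 = 14; z_4 = 6; r_4 = 2; x_5 = 2; y_5 = 8; z_5 = 8; h_5 = 7; z_6 = 7; r_6 = 3; h_6 = 3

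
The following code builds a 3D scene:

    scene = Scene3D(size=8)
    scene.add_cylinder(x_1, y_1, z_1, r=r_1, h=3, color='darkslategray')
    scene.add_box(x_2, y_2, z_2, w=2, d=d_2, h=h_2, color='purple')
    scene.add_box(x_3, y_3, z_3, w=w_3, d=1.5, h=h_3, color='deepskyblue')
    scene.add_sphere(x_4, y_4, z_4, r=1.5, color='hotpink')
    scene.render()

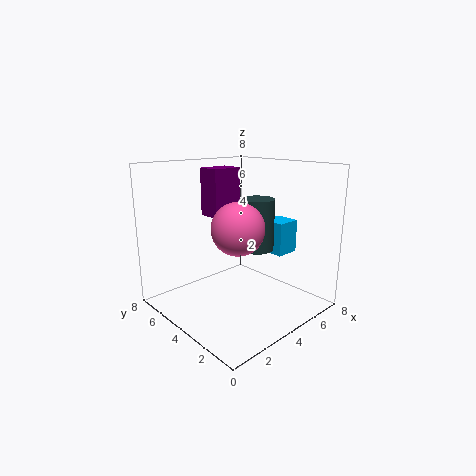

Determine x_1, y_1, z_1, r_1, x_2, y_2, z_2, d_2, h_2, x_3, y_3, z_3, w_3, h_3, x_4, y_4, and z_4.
x_1 = 5.5, y_1 = 4, z_1 = 3, r_1 = 1, x_2 = 4.5, y_2 = 6.5, z_2 = 4.5, d_2 = 1.5, h_2 = 3, x_3 = 6.5, y_3 = 3, z_3 = 2.5, w_3 = 1.5, h_3 = 2, x_4 = 4, y_4 = 4, z_4 = 4.5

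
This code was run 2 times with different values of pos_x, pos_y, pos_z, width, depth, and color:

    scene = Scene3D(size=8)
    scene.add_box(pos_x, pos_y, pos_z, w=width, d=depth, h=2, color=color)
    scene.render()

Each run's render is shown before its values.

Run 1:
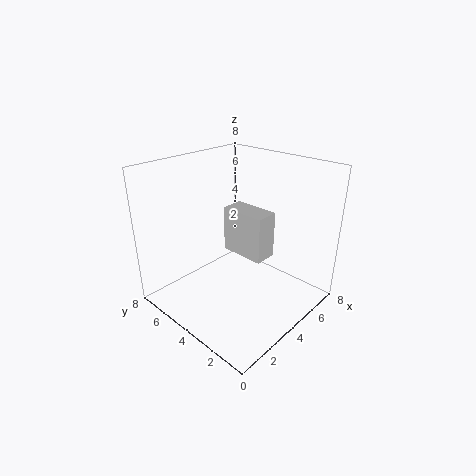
pos_x = 1.5, pos_y = 0.5, pos_z = 5, width = 1, depth = 2, color = 'lightgray'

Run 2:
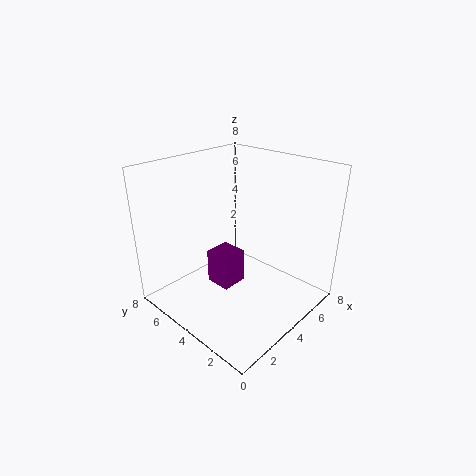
pos_x = 3, pos_y = 4, pos_z = 1, width = 1.5, depth = 1.5, color = 'purple'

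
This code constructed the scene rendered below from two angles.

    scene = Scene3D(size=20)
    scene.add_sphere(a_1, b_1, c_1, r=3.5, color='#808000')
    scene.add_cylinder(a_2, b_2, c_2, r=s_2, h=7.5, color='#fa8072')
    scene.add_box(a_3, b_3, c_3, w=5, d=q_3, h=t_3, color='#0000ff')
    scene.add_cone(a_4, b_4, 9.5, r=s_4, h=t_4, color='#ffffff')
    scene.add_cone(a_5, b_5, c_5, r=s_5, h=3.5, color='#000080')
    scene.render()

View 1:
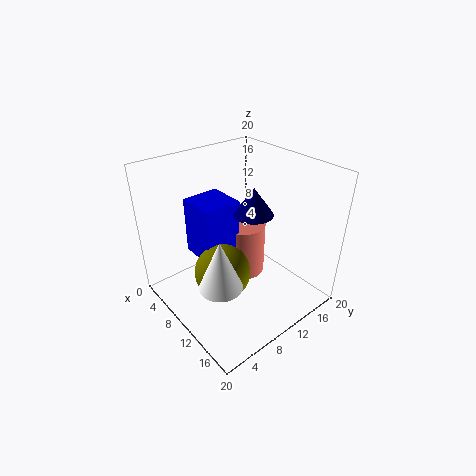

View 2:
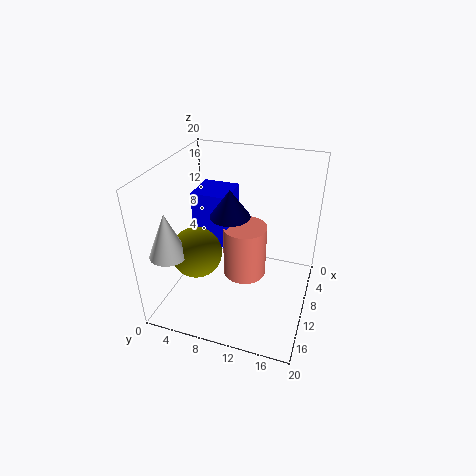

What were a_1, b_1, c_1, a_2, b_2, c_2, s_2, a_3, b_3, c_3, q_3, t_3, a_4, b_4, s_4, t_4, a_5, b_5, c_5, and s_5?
a_1 = 13, b_1 = 5, c_1 = 8.5, a_2 = 10, b_2 = 11, c_2 = 4.5, s_2 = 3, a_3 = 6.5, b_3 = 4, c_3 = 9, q_3 = 5, t_3 = 7.5, a_4 = 16, b_4 = 2.5, s_4 = 2.5, t_4 = 6, a_5 = 13, b_5 = 10, c_5 = 15, s_5 = 2.5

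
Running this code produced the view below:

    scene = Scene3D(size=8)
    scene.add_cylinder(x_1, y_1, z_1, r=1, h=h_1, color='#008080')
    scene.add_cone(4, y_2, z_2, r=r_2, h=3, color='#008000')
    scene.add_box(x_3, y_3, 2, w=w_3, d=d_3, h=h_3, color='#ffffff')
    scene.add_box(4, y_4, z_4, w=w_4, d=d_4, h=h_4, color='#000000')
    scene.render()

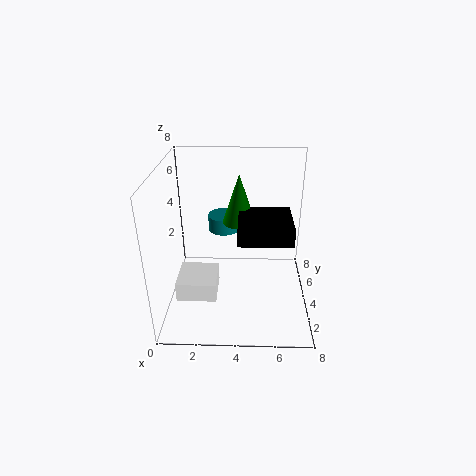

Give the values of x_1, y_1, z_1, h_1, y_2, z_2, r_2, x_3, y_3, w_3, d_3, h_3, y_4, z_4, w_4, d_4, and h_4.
x_1 = 3, y_1 = 7, z_1 = 3, h_1 = 1, y_2 = 6, z_2 = 4, r_2 = 1, x_3 = 1, y_3 = 1, w_3 = 2, d_3 = 2, h_3 = 1, y_4 = 3, z_4 = 4, w_4 = 3, d_4 = 3, h_4 = 1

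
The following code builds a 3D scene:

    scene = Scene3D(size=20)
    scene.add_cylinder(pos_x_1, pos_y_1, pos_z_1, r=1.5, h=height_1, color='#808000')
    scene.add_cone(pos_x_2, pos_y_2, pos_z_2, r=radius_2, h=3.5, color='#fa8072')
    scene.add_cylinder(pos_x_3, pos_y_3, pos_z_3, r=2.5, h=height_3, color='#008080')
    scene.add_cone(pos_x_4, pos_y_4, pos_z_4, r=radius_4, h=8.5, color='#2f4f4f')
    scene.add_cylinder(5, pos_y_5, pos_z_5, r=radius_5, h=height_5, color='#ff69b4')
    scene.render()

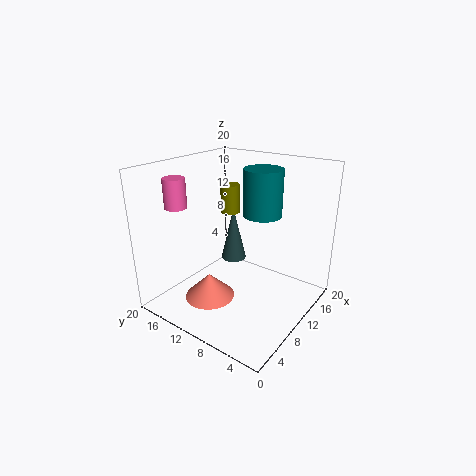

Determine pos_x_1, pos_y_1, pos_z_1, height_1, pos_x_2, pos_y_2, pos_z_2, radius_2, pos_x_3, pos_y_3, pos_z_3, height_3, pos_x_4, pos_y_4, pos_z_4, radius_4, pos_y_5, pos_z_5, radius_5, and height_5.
pos_x_1 = 15.5
pos_y_1 = 15.5
pos_z_1 = 11
height_1 = 4.5
pos_x_2 = 6.5
pos_y_2 = 12.5
pos_z_2 = 1.5
radius_2 = 3.5
pos_x_3 = 10.5
pos_y_3 = 6.5
pos_z_3 = 14
height_3 = 6
pos_x_4 = 15
pos_y_4 = 14.5
pos_z_4 = 3.5
radius_4 = 2
pos_y_5 = 16.5
pos_z_5 = 14.5
radius_5 = 1.5
height_5 = 4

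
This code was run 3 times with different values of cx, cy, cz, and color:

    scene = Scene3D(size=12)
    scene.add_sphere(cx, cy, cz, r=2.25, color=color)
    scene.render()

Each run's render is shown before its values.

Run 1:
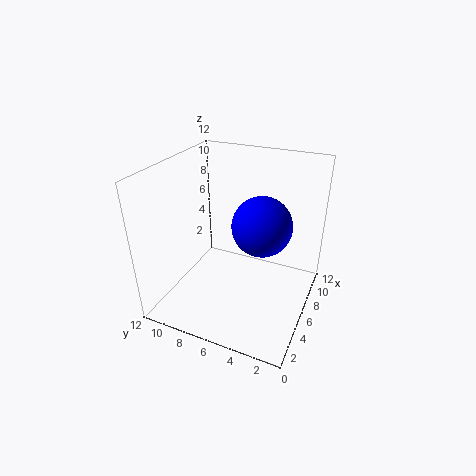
cx = 4.75
cy = 3.5
cz = 8.25
color = 'blue'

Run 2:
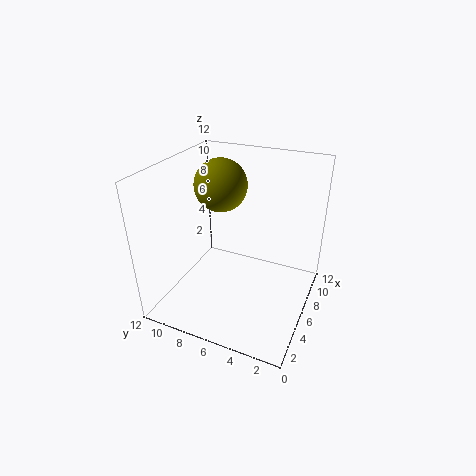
cx = 7.5
cy = 8.25
cz = 9.75
color = 'olive'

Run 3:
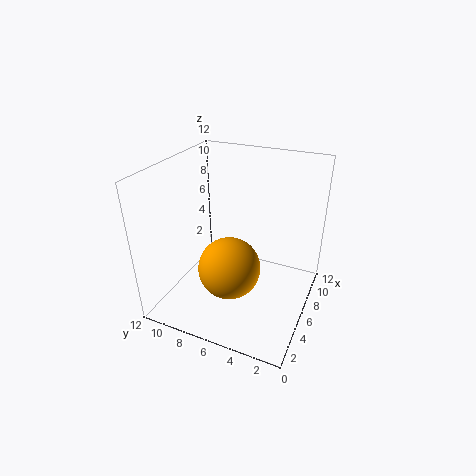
cx = 2.25
cy = 5
cz = 5.75
color = 'orange'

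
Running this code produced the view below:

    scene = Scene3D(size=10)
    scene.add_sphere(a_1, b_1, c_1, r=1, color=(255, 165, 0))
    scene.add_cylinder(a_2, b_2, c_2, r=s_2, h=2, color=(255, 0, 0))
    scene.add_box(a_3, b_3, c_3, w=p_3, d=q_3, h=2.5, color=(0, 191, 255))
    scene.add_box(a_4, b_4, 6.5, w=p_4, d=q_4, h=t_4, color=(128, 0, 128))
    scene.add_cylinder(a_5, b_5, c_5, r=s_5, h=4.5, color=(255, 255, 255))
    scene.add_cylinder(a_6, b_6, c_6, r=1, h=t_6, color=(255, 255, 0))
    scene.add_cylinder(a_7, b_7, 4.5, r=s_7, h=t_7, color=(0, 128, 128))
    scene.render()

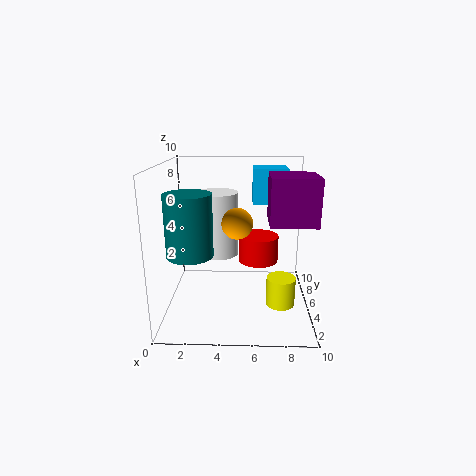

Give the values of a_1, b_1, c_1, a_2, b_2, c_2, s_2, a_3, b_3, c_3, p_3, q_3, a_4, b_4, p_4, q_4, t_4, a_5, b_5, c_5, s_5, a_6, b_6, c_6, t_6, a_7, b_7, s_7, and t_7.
a_1 = 5, b_1 = 3.5, c_1 = 6.5, a_2 = 6.5, b_2 = 7, c_2 = 2.5, s_2 = 1.5, a_3 = 6, b_3 = 6.5, c_3 = 7, p_3 = 2.5, q_3 = 2.5, a_4 = 7, b_4 = 2.5, p_4 = 3, q_4 = 3, t_4 = 3, a_5 = 3.5, b_5 = 6, c_5 = 3.5, s_5 = 1.5, a_6 = 8, b_6 = 4, c_6 = 0.5, t_6 = 2, a_7 = 2, b_7 = 3, s_7 = 1.5, t_7 = 4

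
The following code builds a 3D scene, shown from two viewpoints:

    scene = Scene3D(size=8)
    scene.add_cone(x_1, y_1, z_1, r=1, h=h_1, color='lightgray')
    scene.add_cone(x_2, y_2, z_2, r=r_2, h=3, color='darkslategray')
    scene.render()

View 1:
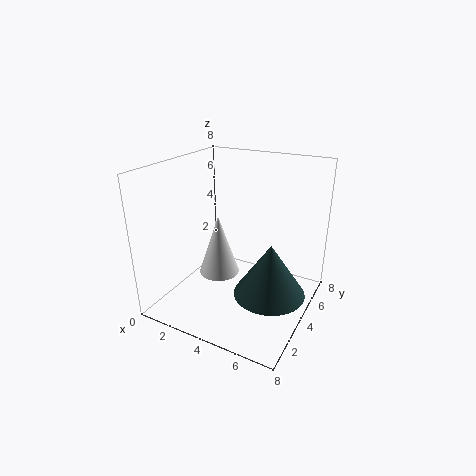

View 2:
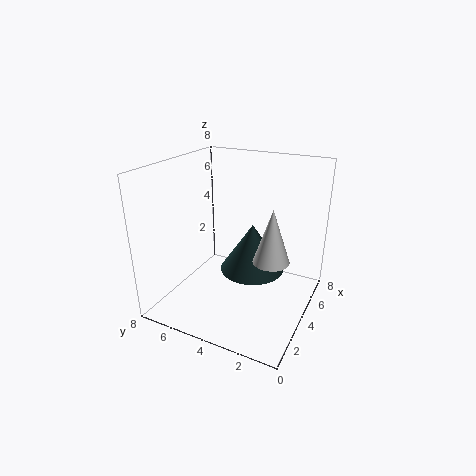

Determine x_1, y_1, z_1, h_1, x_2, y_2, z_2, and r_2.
x_1 = 4; y_1 = 2; z_1 = 3; h_1 = 3; x_2 = 6; y_2 = 4; z_2 = 1; r_2 = 2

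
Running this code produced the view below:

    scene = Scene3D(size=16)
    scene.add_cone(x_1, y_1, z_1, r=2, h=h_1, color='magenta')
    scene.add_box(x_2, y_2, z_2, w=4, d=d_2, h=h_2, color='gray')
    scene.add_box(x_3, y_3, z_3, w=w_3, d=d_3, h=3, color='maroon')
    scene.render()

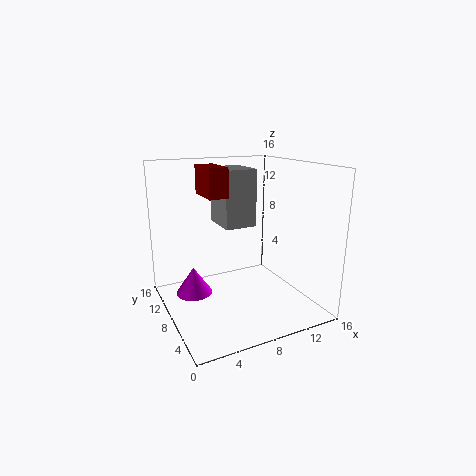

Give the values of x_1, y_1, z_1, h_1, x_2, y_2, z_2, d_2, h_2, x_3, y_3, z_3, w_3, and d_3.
x_1 = 3
y_1 = 9
z_1 = 2
h_1 = 3
x_2 = 8
y_2 = 11
z_2 = 8
d_2 = 5
h_2 = 7
x_3 = 4
y_3 = 6
z_3 = 13
w_3 = 2
d_3 = 4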